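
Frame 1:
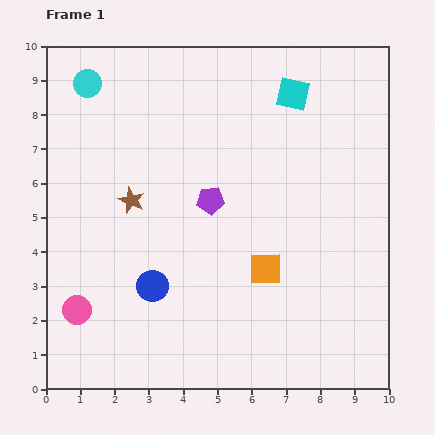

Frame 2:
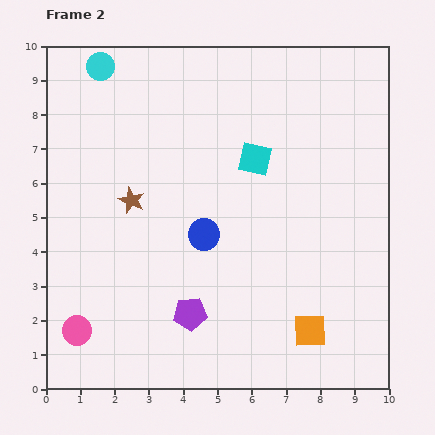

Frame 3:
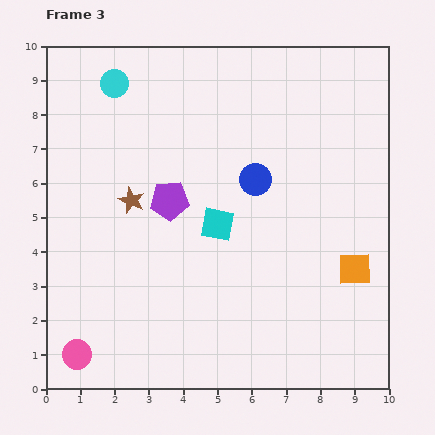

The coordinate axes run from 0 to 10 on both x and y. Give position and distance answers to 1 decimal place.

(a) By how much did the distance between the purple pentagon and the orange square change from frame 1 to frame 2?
+0.9

Distance in frame 1: 2.6. Distance in frame 2: 3.5.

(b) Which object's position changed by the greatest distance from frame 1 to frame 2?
the purple pentagon

(moved 3.4; next 2.2)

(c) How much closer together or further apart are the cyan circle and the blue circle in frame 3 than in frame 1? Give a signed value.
-1.2

Distance in frame 1: 6.2. Distance in frame 3: 5.0.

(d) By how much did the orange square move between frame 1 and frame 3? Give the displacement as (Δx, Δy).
(2.6, 0.0)

The orange square was at (6.4, 3.5) in frame 1 and (9.0, 3.5) in frame 3.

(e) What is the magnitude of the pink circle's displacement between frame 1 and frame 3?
1.3

The pink circle moved from (0.9, 2.3) to (0.9, 1.0), a distance of √(0.0² + 1.3²) ≈ 1.3.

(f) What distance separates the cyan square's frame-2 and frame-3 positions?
2.2

The cyan square moved from (6.1, 6.7) to (5.0, 4.8), a distance of √(1.1² + 1.9²) ≈ 2.2.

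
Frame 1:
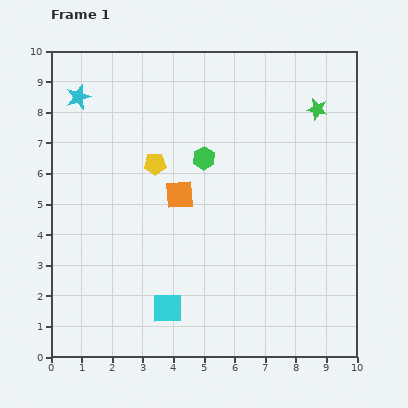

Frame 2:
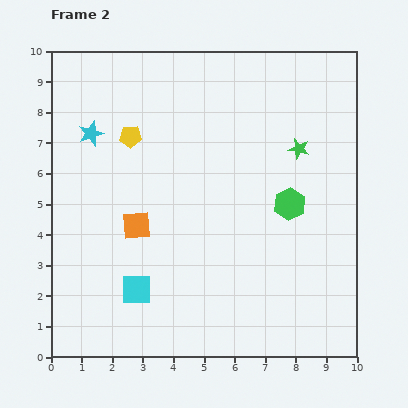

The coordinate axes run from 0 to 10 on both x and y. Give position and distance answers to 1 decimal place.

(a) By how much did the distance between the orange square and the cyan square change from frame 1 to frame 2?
-1.6

Distance in frame 1: 3.7. Distance in frame 2: 2.1.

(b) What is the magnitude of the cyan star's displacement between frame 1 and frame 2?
1.3

The cyan star moved from (0.9, 8.5) to (1.3, 7.3), a distance of √(0.4² + 1.2²) ≈ 1.3.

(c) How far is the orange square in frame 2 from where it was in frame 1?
1.7

The orange square moved from (4.2, 5.3) to (2.8, 4.3), a distance of √(1.4² + 1.0²) ≈ 1.7.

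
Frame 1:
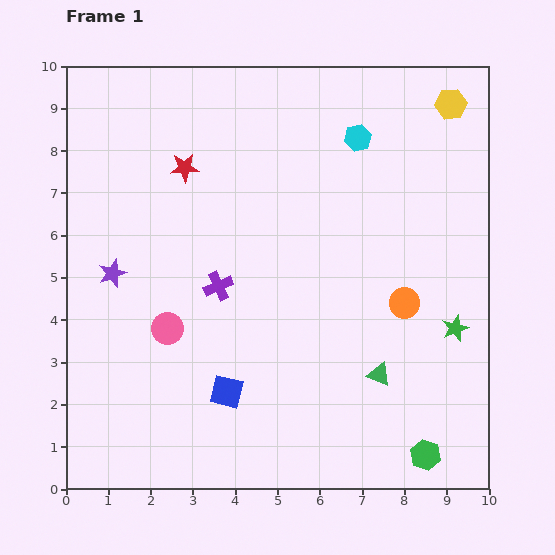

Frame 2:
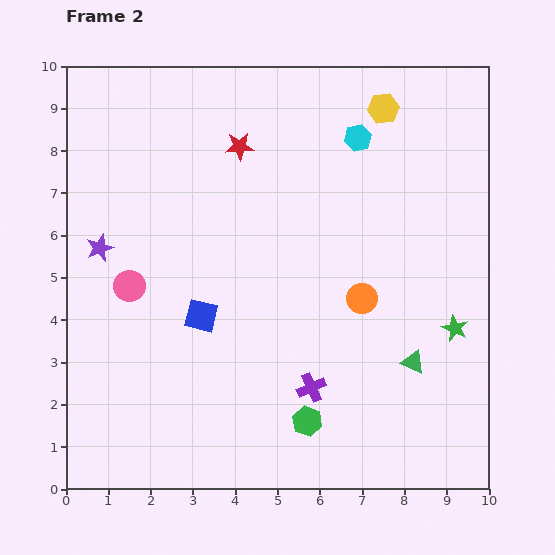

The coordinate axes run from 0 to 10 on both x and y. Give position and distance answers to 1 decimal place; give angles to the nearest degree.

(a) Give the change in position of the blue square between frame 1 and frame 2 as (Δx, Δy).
(-0.6, 1.8)

The blue square was at (3.8, 2.3) in frame 1 and (3.2, 4.1) in frame 2.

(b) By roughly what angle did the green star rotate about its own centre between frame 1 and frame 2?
25° counter-clockwise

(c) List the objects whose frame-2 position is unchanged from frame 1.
the cyan hexagon, the green star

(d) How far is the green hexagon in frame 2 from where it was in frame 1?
2.9

The green hexagon moved from (8.5, 0.8) to (5.7, 1.6), a distance of √(2.8² + 0.8²) ≈ 2.9.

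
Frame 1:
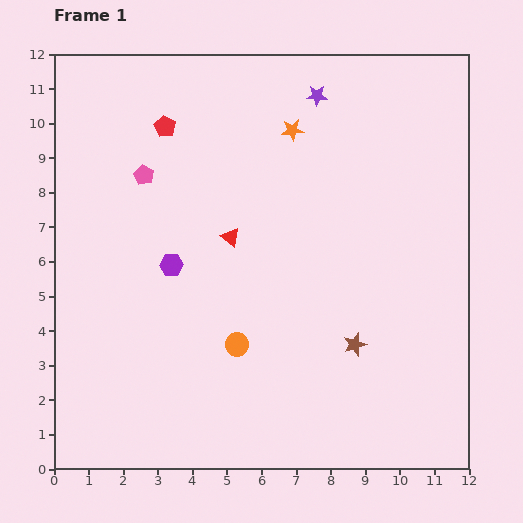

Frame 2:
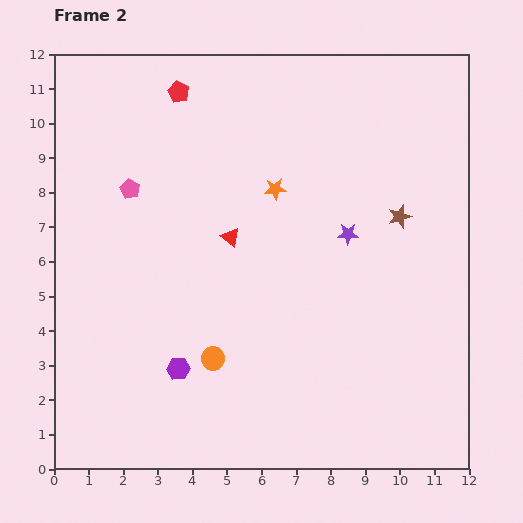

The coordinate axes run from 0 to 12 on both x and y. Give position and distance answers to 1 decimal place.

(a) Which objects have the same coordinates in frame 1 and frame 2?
the red triangle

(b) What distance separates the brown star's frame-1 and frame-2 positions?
3.9

The brown star moved from (8.7, 3.6) to (10.0, 7.3), a distance of √(1.3² + 3.7²) ≈ 3.9.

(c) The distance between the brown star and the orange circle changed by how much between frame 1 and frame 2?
+3.4

Distance in frame 1: 3.4. Distance in frame 2: 6.8.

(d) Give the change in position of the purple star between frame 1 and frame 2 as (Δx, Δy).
(0.9, -4.0)

The purple star was at (7.6, 10.8) in frame 1 and (8.5, 6.8) in frame 2.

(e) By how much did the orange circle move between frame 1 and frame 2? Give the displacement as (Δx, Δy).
(-0.7, -0.4)

The orange circle was at (5.3, 3.6) in frame 1 and (4.6, 3.2) in frame 2.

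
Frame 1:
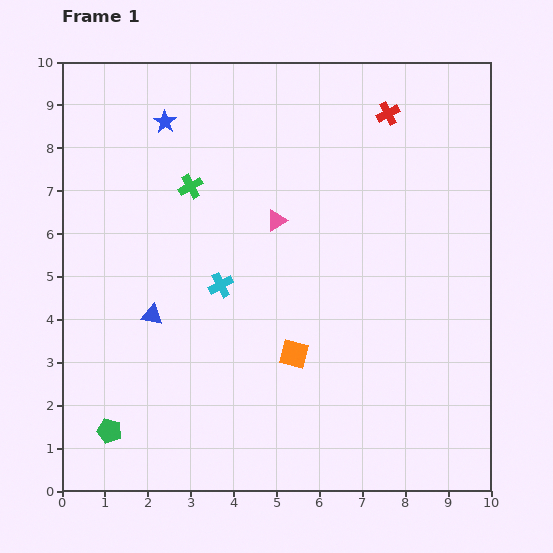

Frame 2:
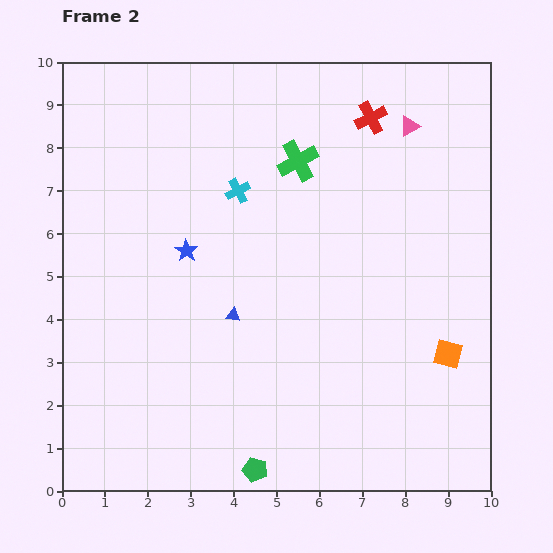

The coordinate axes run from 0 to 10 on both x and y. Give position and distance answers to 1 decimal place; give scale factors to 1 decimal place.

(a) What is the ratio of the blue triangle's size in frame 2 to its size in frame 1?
0.6×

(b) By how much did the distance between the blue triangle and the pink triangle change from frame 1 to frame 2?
+2.4

Distance in frame 1: 3.6. Distance in frame 2: 6.0.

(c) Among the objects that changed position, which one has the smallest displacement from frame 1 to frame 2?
the red cross

(moved 0.4)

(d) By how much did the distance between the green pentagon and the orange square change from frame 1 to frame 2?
+0.5

Distance in frame 1: 4.7. Distance in frame 2: 5.2.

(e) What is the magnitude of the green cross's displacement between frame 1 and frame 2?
2.6

The green cross moved from (3.0, 7.1) to (5.5, 7.7), a distance of √(2.5² + 0.6²) ≈ 2.6.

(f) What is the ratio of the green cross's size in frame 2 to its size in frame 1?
1.7×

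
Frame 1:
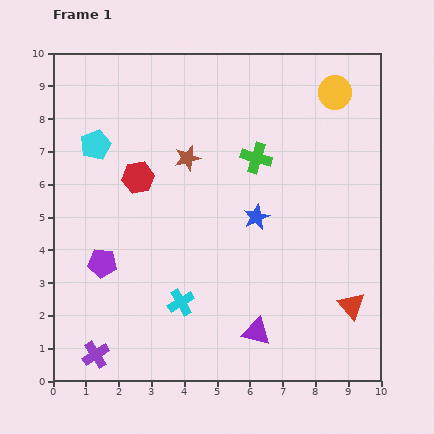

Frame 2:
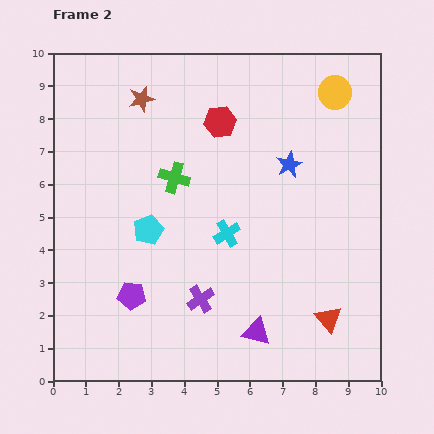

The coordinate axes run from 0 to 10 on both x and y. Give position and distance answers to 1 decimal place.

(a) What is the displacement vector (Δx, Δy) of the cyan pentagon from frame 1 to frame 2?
(1.6, -2.6)

The cyan pentagon was at (1.3, 7.2) in frame 1 and (2.9, 4.6) in frame 2.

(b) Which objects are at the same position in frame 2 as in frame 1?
the yellow circle, the purple triangle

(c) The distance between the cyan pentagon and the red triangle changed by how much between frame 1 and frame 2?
-3.1

Distance in frame 1: 9.2. Distance in frame 2: 6.1.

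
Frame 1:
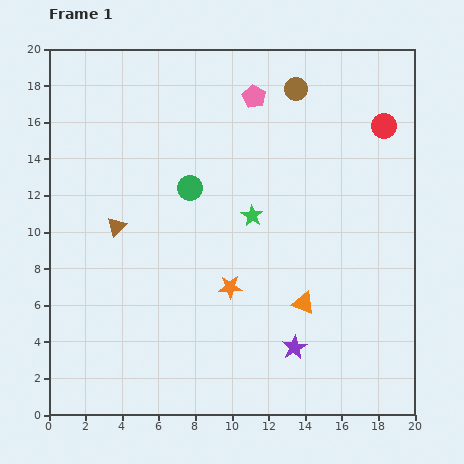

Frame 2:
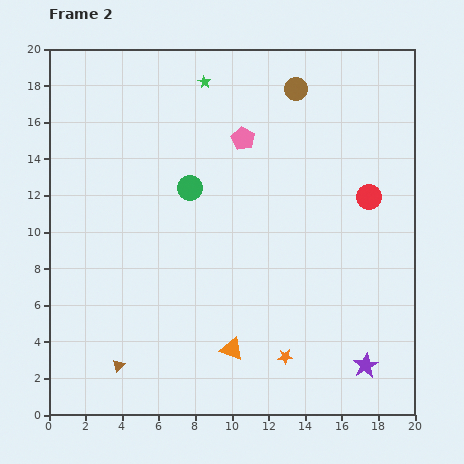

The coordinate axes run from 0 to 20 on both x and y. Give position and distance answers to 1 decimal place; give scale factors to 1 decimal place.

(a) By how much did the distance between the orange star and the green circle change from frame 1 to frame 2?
+4.8

Distance in frame 1: 5.8. Distance in frame 2: 10.6.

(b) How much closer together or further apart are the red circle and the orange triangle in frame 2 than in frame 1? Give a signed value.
+0.5

Distance in frame 1: 10.7. Distance in frame 2: 11.2.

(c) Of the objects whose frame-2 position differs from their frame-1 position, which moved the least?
the pink pentagon

(moved 2.4)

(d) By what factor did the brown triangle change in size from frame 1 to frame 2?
0.6×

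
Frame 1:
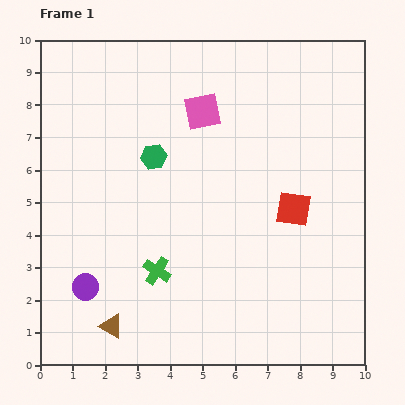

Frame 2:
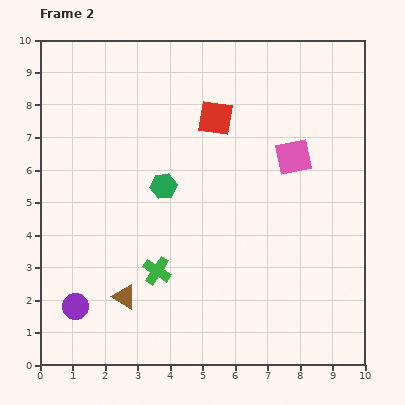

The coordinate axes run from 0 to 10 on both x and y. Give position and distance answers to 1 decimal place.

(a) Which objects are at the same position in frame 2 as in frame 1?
the green cross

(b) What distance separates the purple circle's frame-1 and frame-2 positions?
0.7

The purple circle moved from (1.4, 2.4) to (1.1, 1.8), a distance of √(0.3² + 0.6²) ≈ 0.7.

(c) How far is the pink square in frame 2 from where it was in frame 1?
3.1

The pink square moved from (5.0, 7.8) to (7.8, 6.4), a distance of √(2.8² + 1.4²) ≈ 3.1.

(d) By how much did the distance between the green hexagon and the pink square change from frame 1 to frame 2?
+2.0

Distance in frame 1: 2.1. Distance in frame 2: 4.1.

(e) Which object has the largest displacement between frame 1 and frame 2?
the red square

(moved 3.7; next 3.1)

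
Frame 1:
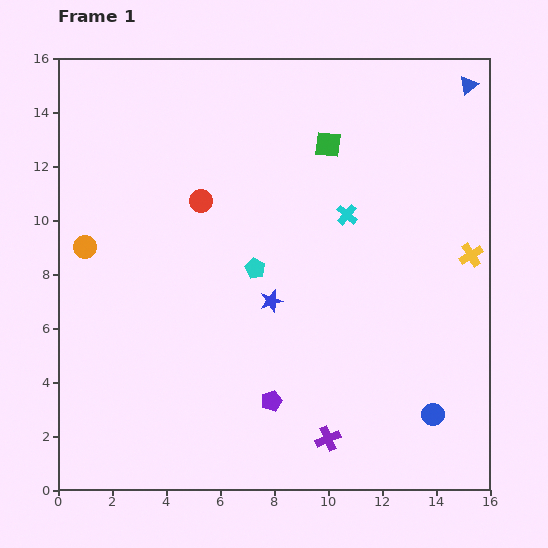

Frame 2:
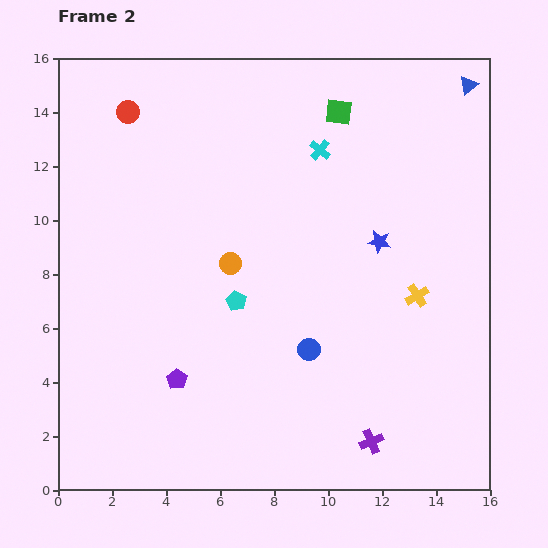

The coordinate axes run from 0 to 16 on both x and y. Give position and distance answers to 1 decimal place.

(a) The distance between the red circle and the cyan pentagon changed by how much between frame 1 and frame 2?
+4.9

Distance in frame 1: 3.2. Distance in frame 2: 8.1.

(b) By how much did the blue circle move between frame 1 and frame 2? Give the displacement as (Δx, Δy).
(-4.6, 2.4)

The blue circle was at (13.9, 2.8) in frame 1 and (9.3, 5.2) in frame 2.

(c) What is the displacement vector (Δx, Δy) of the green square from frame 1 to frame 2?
(0.4, 1.2)

The green square was at (10.0, 12.8) in frame 1 and (10.4, 14.0) in frame 2.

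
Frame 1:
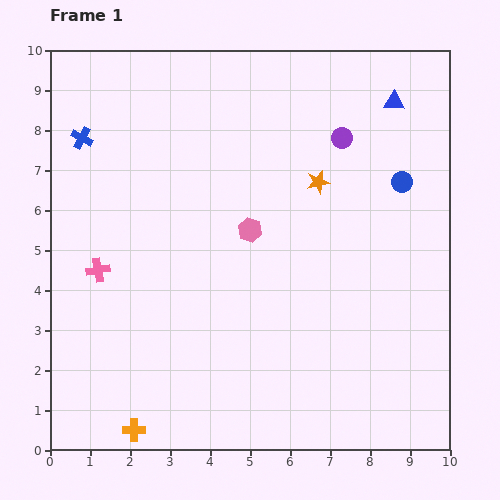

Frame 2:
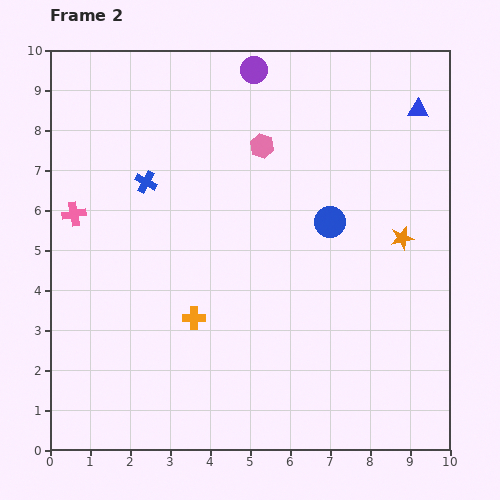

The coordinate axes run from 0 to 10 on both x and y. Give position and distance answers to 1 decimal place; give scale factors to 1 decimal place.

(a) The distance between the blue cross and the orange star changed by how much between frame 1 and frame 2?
+0.6

Distance in frame 1: 6.0. Distance in frame 2: 6.6.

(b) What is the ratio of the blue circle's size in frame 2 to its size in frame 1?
1.4×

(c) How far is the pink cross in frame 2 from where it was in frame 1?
1.5

The pink cross moved from (1.2, 4.5) to (0.6, 5.9), a distance of √(0.6² + 1.4²) ≈ 1.5.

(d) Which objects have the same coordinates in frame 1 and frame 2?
none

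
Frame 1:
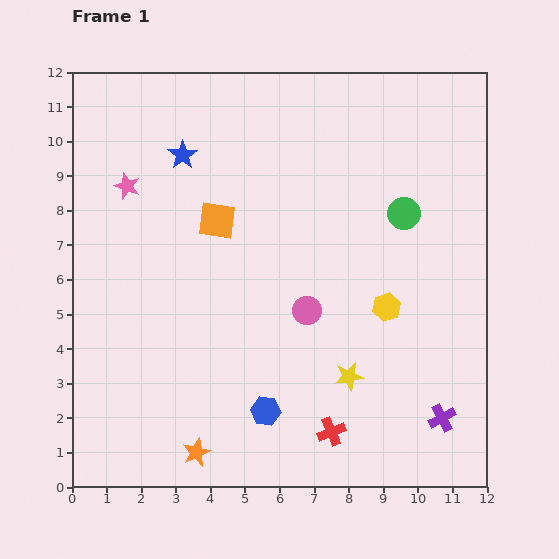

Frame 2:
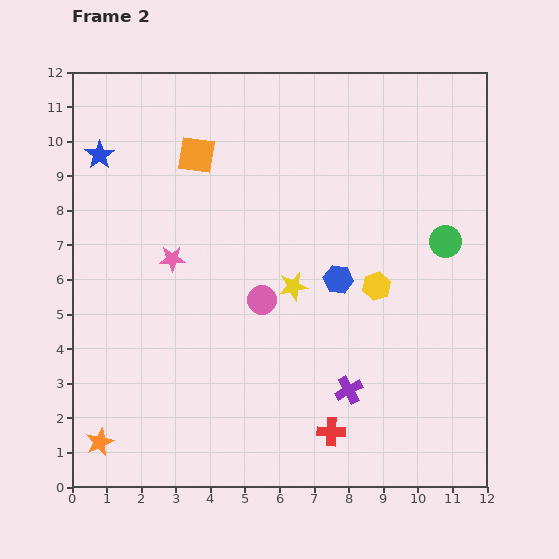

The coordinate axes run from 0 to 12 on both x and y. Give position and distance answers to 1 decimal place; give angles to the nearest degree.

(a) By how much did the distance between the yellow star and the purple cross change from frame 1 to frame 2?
+0.4

Distance in frame 1: 3.0. Distance in frame 2: 3.4.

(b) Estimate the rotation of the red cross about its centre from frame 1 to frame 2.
24° clockwise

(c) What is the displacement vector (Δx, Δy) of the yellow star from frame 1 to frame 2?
(-1.6, 2.6)

The yellow star was at (8.0, 3.2) in frame 1 and (6.4, 5.8) in frame 2.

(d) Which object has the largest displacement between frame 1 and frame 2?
the blue hexagon

(moved 4.3; next 3.1)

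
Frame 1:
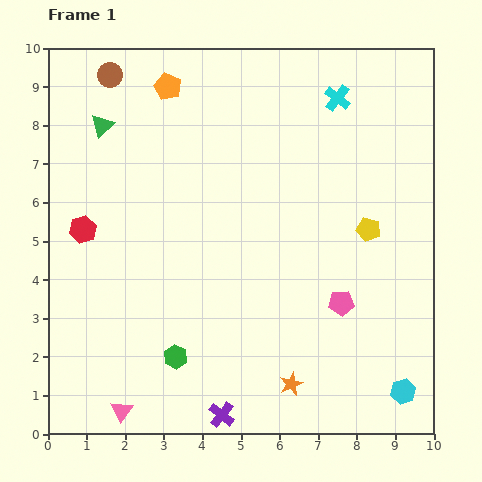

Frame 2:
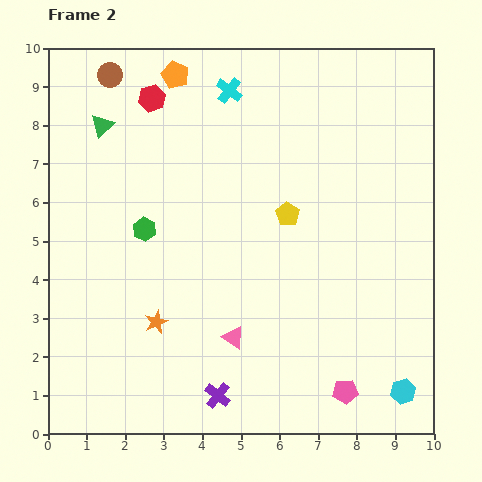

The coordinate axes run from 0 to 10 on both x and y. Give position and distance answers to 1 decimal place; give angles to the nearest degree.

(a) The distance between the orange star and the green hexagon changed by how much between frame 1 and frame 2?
-0.7

Distance in frame 1: 3.1. Distance in frame 2: 2.4.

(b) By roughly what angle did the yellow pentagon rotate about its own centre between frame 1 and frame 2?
20° clockwise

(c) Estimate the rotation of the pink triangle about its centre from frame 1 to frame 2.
33° counter-clockwise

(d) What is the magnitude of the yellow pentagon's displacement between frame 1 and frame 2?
2.1

The yellow pentagon moved from (8.3, 5.3) to (6.2, 5.7), a distance of √(2.1² + 0.4²) ≈ 2.1.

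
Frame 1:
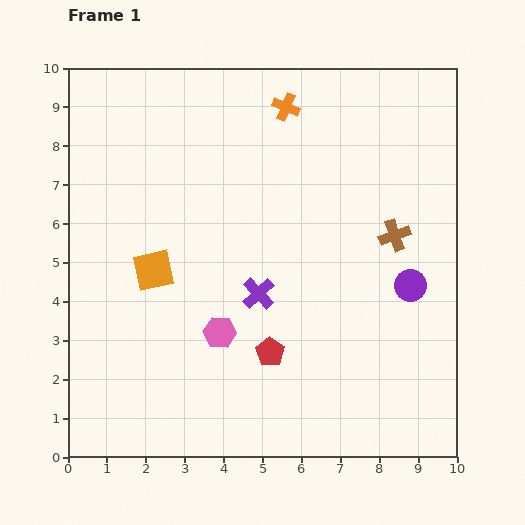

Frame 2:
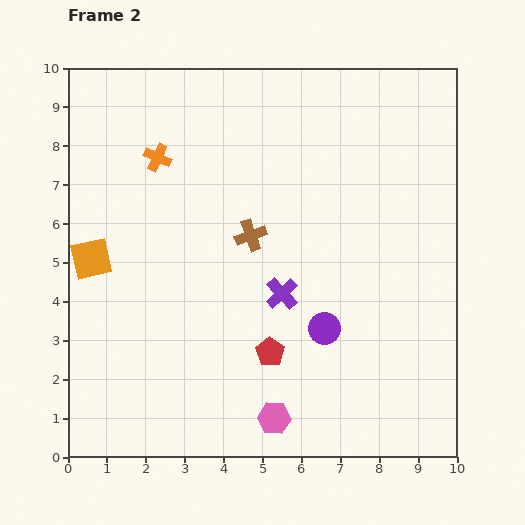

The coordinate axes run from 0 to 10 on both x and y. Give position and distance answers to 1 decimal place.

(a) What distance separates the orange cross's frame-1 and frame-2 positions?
3.5

The orange cross moved from (5.6, 9.0) to (2.3, 7.7), a distance of √(3.3² + 1.3²) ≈ 3.5.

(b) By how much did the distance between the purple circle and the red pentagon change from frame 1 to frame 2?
-2.5

Distance in frame 1: 4.0. Distance in frame 2: 1.5.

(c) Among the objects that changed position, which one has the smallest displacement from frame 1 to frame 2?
the purple cross

(moved 0.6)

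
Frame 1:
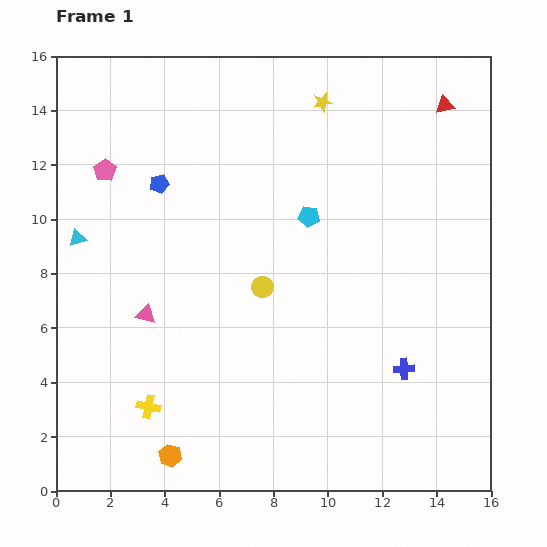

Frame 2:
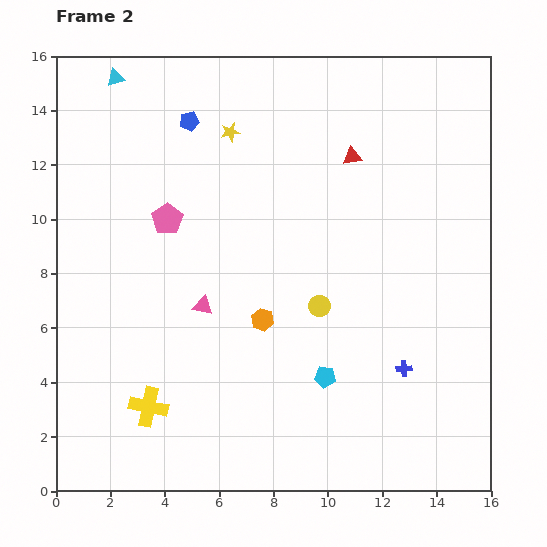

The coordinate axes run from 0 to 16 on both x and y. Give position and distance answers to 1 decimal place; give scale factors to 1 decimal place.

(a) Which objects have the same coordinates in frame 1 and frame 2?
the blue cross, the yellow cross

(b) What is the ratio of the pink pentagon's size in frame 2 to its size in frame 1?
1.4×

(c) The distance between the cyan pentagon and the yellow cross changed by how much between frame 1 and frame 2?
-2.6

Distance in frame 1: 9.2. Distance in frame 2: 6.6.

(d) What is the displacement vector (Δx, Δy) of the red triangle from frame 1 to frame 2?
(-3.4, -1.9)

The red triangle was at (14.3, 14.2) in frame 1 and (10.9, 12.3) in frame 2.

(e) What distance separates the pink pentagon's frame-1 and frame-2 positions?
2.9

The pink pentagon moved from (1.8, 11.8) to (4.1, 10.0), a distance of √(2.3² + 1.8²) ≈ 2.9.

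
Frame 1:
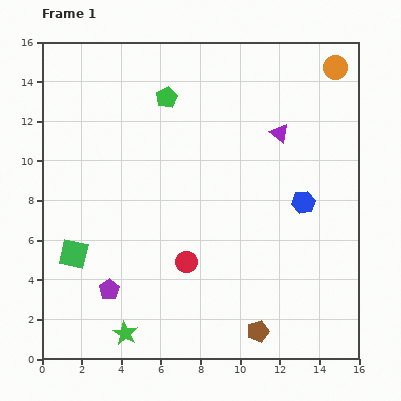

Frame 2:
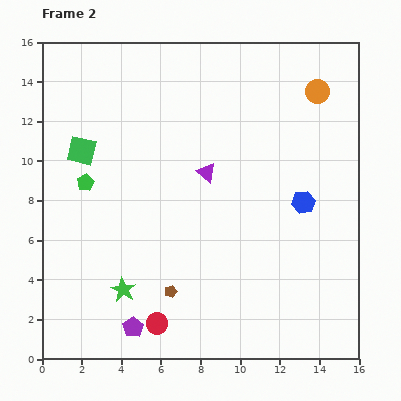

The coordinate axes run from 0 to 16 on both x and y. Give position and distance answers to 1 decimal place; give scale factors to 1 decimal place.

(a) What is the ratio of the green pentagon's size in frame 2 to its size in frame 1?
0.8×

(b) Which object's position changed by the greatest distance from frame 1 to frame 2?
the green pentagon

(moved 5.9; next 5.2)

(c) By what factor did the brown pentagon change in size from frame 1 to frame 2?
0.6×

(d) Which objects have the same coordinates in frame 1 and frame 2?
the blue hexagon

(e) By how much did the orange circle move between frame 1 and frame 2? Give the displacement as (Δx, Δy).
(-0.9, -1.2)

The orange circle was at (14.8, 14.7) in frame 1 and (13.9, 13.5) in frame 2.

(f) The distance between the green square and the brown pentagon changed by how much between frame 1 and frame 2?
-1.7

Distance in frame 1: 10.1. Distance in frame 2: 8.4.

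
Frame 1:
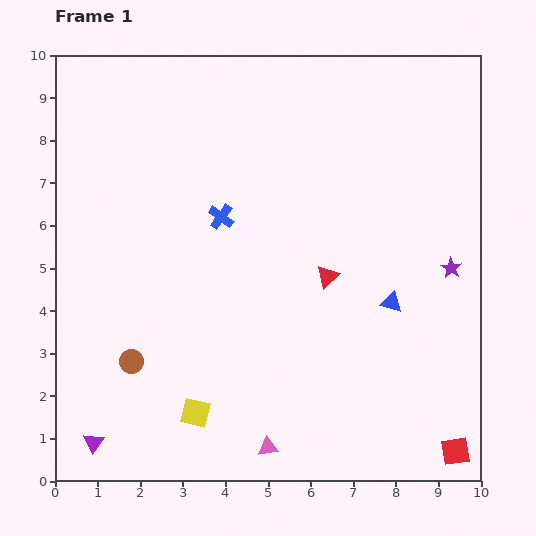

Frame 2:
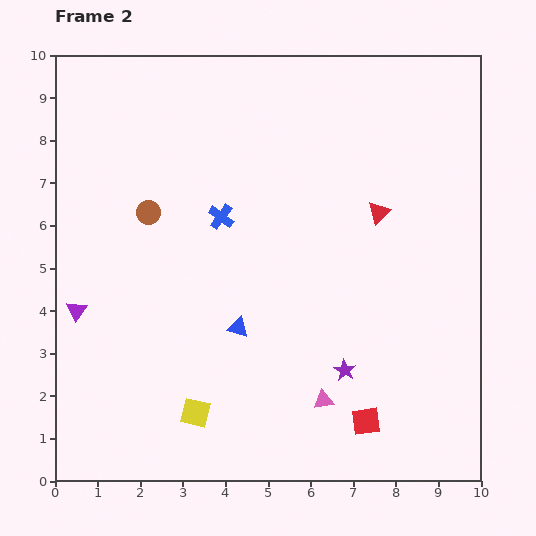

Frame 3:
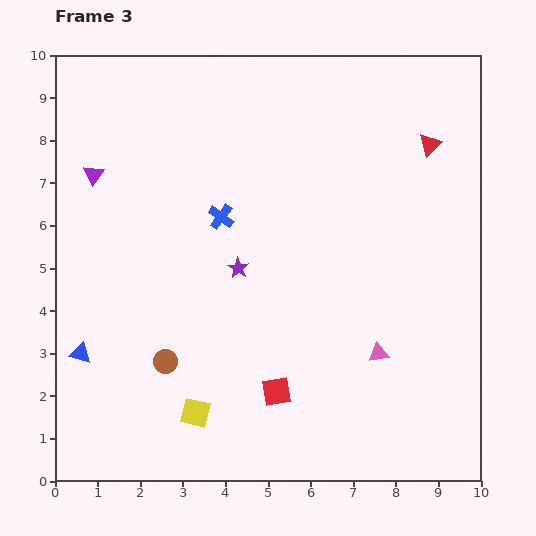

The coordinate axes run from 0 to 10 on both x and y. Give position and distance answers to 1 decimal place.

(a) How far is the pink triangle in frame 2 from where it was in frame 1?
1.7

The pink triangle moved from (5.0, 0.8) to (6.3, 1.9), a distance of √(1.3² + 1.1²) ≈ 1.7.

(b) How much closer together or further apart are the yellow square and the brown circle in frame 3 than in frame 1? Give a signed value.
-0.5

Distance in frame 1: 1.9. Distance in frame 3: 1.4.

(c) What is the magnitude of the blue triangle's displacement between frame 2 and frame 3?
3.7

The blue triangle moved from (4.3, 3.6) to (0.6, 3.0), a distance of √(3.7² + 0.6²) ≈ 3.7.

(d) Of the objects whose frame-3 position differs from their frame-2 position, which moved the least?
the pink triangle

(moved 1.7)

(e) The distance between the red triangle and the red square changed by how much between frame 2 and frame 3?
+1.9

Distance in frame 2: 4.9. Distance in frame 3: 6.8.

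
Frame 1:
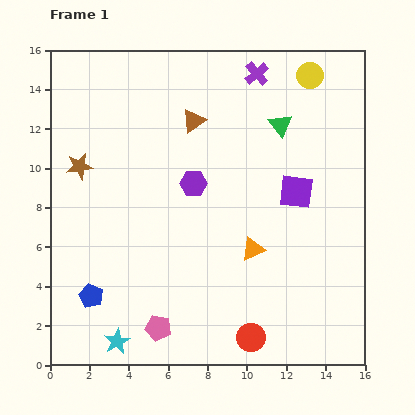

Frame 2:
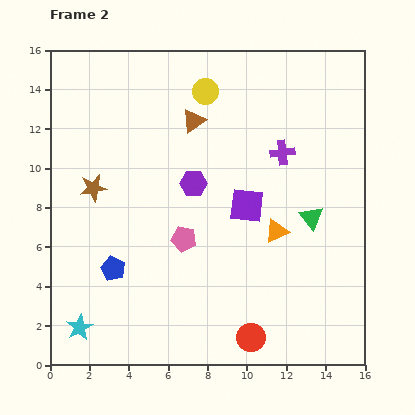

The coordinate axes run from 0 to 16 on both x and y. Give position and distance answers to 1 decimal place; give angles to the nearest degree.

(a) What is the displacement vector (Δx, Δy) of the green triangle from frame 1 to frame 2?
(1.6, -4.7)

The green triangle was at (11.7, 12.2) in frame 1 and (13.3, 7.5) in frame 2.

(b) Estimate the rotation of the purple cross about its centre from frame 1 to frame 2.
34° clockwise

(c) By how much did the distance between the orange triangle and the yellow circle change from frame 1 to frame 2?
-1.3

Distance in frame 1: 9.3. Distance in frame 2: 8.0.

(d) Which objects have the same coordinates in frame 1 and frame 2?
the red circle, the purple hexagon, the brown triangle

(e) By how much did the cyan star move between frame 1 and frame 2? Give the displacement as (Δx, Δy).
(-1.9, 0.7)

The cyan star was at (3.4, 1.2) in frame 1 and (1.5, 1.9) in frame 2.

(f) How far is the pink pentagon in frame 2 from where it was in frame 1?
4.7

The pink pentagon moved from (5.5, 1.9) to (6.8, 6.4), a distance of √(1.3² + 4.5²) ≈ 4.7.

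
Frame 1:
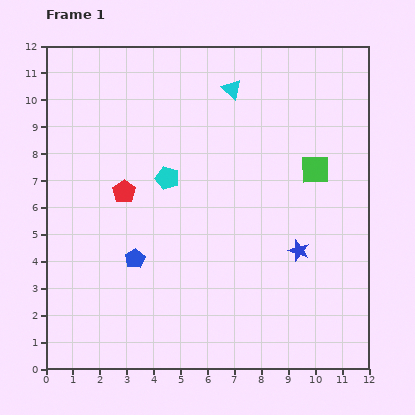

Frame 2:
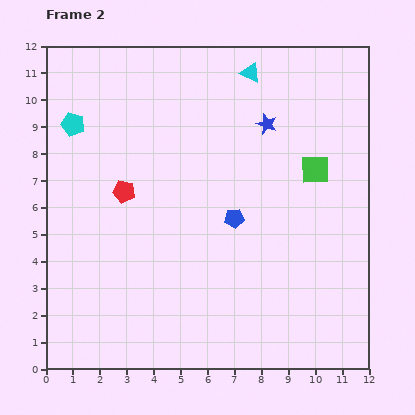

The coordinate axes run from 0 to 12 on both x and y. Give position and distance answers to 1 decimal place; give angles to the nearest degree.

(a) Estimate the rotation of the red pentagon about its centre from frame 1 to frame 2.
26° counter-clockwise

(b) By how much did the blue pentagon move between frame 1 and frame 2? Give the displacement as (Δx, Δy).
(3.7, 1.5)

The blue pentagon was at (3.3, 4.1) in frame 1 and (7.0, 5.6) in frame 2.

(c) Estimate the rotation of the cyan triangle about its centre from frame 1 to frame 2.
18° counter-clockwise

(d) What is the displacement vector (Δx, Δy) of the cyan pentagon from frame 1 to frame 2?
(-3.5, 2.0)

The cyan pentagon was at (4.5, 7.1) in frame 1 and (1.0, 9.1) in frame 2.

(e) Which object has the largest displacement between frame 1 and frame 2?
the blue star

(moved 4.9; next 4.0)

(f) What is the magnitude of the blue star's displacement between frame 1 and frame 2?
4.9

The blue star moved from (9.4, 4.4) to (8.2, 9.1), a distance of √(1.2² + 4.7²) ≈ 4.9.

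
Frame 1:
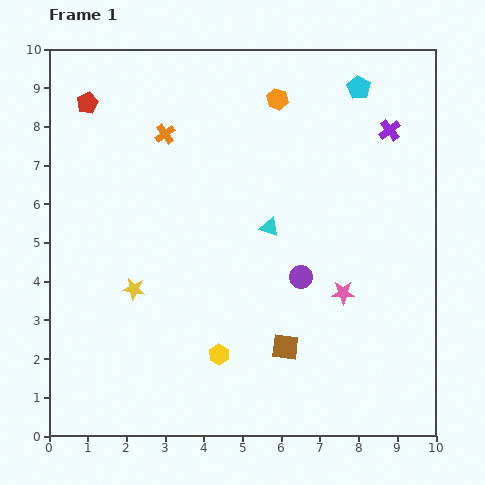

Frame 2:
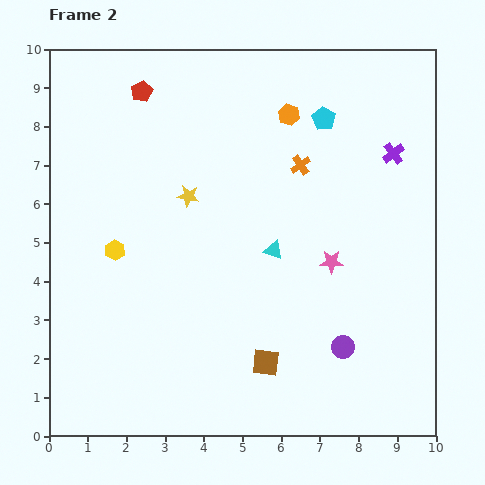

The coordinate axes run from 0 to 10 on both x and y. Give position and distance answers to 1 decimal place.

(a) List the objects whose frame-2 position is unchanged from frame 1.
none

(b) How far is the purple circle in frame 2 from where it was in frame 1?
2.1

The purple circle moved from (6.5, 4.1) to (7.6, 2.3), a distance of √(1.1² + 1.8²) ≈ 2.1.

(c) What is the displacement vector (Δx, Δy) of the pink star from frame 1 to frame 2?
(-0.3, 0.8)

The pink star was at (7.6, 3.7) in frame 1 and (7.3, 4.5) in frame 2.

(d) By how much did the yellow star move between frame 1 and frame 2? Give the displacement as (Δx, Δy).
(1.4, 2.4)

The yellow star was at (2.2, 3.8) in frame 1 and (3.6, 6.2) in frame 2.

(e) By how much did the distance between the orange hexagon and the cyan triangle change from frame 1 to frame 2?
+0.2

Distance in frame 1: 3.3. Distance in frame 2: 3.5.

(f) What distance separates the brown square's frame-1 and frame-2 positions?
0.6

The brown square moved from (6.1, 2.3) to (5.6, 1.9), a distance of √(0.5² + 0.4²) ≈ 0.6.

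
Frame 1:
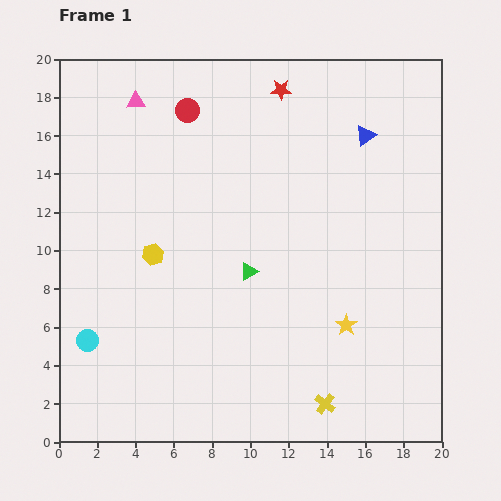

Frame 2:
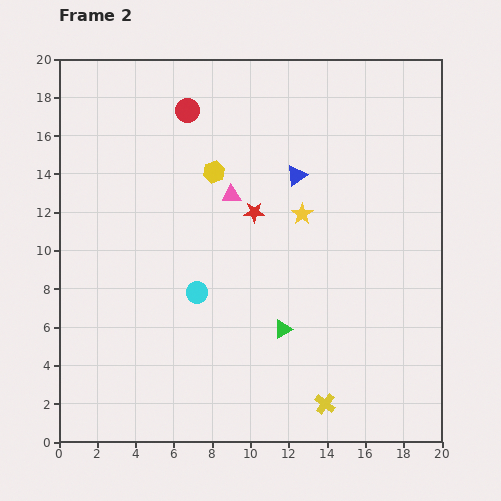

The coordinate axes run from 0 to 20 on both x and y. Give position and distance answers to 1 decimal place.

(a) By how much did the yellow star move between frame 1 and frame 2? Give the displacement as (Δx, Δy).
(-2.3, 5.8)

The yellow star was at (15.0, 6.1) in frame 1 and (12.7, 11.9) in frame 2.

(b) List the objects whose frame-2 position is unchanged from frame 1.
the red circle, the yellow cross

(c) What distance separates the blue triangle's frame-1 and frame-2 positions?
4.2

The blue triangle moved from (16.0, 16.0) to (12.4, 13.9), a distance of √(3.6² + 2.1²) ≈ 4.2.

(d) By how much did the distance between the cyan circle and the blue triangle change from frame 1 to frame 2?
-10.0

Distance in frame 1: 18.0. Distance in frame 2: 8.0.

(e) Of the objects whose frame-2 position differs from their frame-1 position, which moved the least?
the green triangle

(moved 3.5)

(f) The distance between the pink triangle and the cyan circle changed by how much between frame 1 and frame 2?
-7.3

Distance in frame 1: 12.7. Distance in frame 2: 5.4.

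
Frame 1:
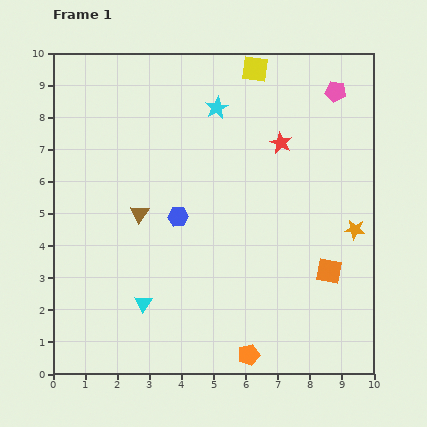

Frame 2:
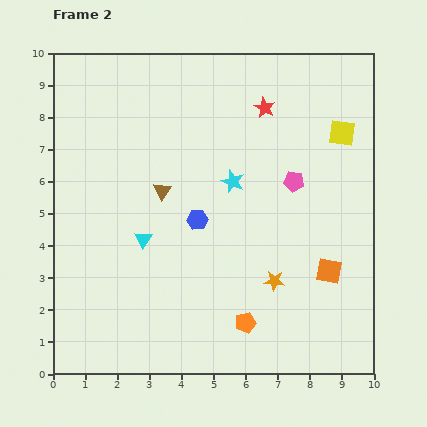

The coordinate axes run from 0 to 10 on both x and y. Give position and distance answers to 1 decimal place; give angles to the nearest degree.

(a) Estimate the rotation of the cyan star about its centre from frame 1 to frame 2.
21° counter-clockwise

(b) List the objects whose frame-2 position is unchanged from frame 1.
the orange square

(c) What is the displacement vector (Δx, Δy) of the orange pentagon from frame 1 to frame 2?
(-0.1, 1.0)

The orange pentagon was at (6.1, 0.6) in frame 1 and (6.0, 1.6) in frame 2.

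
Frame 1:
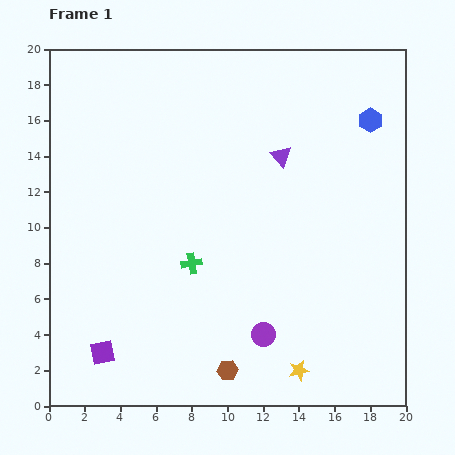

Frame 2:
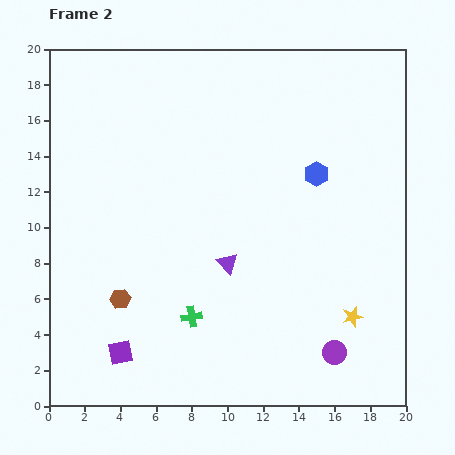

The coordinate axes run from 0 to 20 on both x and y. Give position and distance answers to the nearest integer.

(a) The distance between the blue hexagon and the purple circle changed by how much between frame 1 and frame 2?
-3

Distance in frame 1: 13. Distance in frame 2: 10.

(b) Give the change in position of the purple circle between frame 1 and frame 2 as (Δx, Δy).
(4, -1)

The purple circle was at (12, 4) in frame 1 and (16, 3) in frame 2.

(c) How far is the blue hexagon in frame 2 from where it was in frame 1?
4

The blue hexagon moved from (18, 16) to (15, 13), a distance of √(3² + 3²) ≈ 4.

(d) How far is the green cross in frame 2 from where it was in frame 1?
3

The green cross moved from (8, 8) to (8, 5), a distance of √(0² + 3²) ≈ 3.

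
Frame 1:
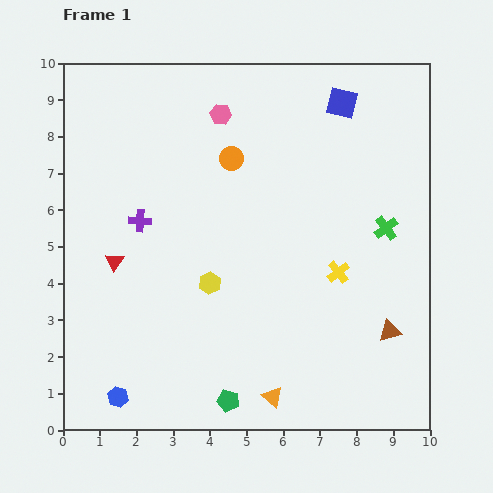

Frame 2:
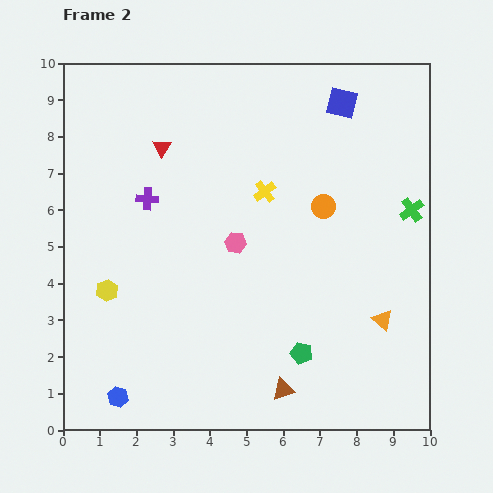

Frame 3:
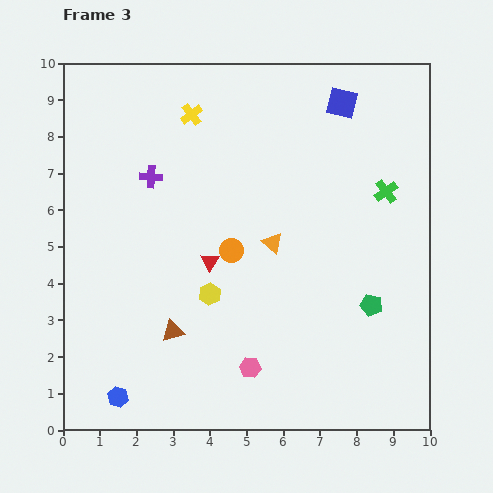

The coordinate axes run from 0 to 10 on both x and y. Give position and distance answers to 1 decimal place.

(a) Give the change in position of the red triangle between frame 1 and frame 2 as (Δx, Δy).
(1.3, 3.1)

The red triangle was at (1.4, 4.6) in frame 1 and (2.7, 7.7) in frame 2.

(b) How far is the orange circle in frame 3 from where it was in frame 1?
2.5

The orange circle moved from (4.6, 7.4) to (4.6, 4.9), a distance of √(0.0² + 2.5²) ≈ 2.5.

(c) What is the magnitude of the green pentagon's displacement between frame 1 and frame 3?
4.7

The green pentagon moved from (4.5, 0.8) to (8.4, 3.4), a distance of √(3.9² + 2.6²) ≈ 4.7.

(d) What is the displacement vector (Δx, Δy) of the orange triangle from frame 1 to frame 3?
(0.0, 4.2)

The orange triangle was at (5.7, 0.9) in frame 1 and (5.7, 5.1) in frame 3.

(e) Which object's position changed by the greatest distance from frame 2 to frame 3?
the orange triangle

(moved 3.7; next 3.4)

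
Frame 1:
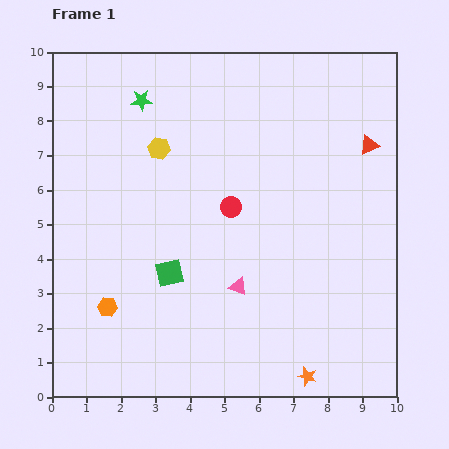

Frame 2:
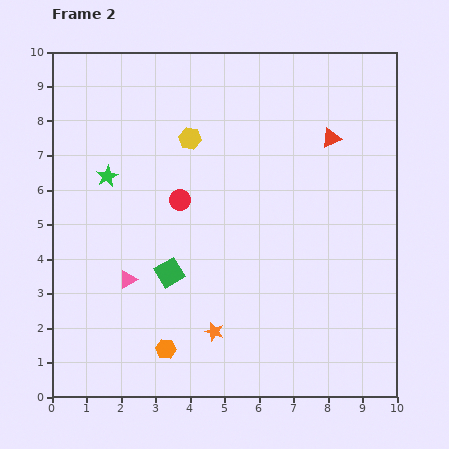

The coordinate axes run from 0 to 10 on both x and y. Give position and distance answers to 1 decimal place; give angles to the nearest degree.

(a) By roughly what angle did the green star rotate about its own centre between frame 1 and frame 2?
25° counter-clockwise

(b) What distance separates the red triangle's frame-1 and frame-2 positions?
1.1

The red triangle moved from (9.2, 7.3) to (8.1, 7.5), a distance of √(1.1² + 0.2²) ≈ 1.1.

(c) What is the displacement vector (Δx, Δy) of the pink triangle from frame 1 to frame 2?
(-3.2, 0.2)

The pink triangle was at (5.4, 3.2) in frame 1 and (2.2, 3.4) in frame 2.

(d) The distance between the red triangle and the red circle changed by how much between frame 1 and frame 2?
+0.4

Distance in frame 1: 4.4. Distance in frame 2: 4.8.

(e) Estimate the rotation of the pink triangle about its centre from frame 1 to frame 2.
52° counter-clockwise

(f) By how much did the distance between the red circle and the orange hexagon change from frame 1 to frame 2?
-0.3

Distance in frame 1: 4.6. Distance in frame 2: 4.3.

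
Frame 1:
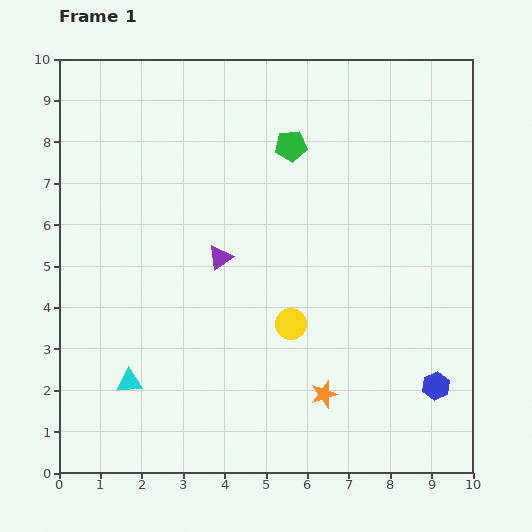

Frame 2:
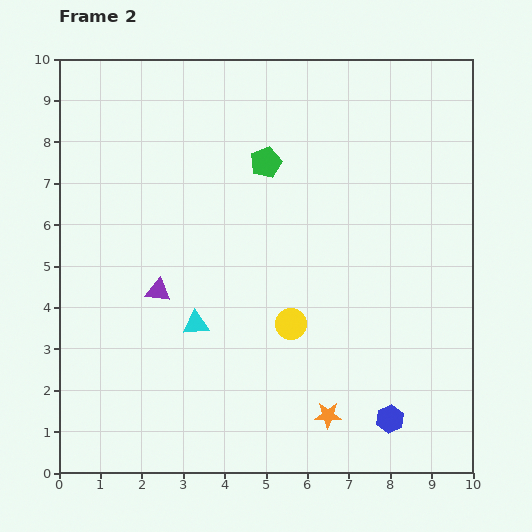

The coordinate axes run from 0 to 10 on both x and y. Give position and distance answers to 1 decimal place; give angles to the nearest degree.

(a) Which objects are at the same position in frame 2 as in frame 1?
the yellow circle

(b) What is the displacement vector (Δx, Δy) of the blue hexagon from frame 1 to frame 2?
(-1.1, -0.8)

The blue hexagon was at (9.1, 2.1) in frame 1 and (8.0, 1.3) in frame 2.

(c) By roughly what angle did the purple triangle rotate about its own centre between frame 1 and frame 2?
43° clockwise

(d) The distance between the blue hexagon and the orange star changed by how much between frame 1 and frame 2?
-1.2

Distance in frame 1: 2.7. Distance in frame 2: 1.5.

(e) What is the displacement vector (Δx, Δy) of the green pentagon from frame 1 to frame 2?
(-0.6, -0.4)

The green pentagon was at (5.6, 7.9) in frame 1 and (5.0, 7.5) in frame 2.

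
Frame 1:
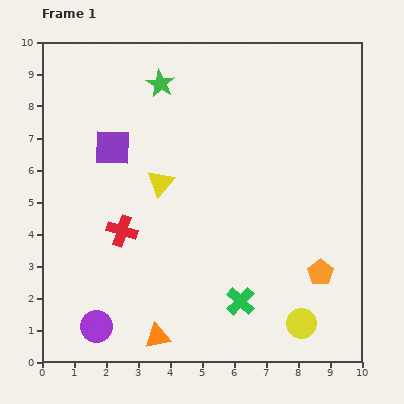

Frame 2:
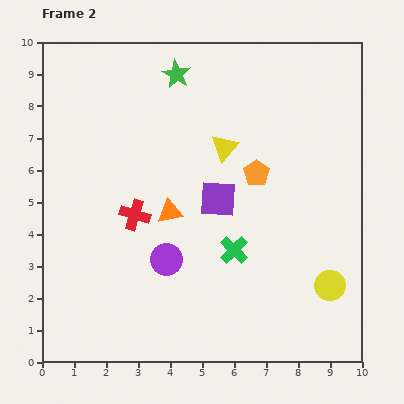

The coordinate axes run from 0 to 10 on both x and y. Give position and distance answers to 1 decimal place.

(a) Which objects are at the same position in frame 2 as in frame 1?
none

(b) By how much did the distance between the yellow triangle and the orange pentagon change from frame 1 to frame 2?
-4.4

Distance in frame 1: 5.7. Distance in frame 2: 1.3.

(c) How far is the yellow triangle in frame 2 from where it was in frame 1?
2.3

The yellow triangle moved from (3.7, 5.6) to (5.7, 6.7), a distance of √(2.0² + 1.1²) ≈ 2.3.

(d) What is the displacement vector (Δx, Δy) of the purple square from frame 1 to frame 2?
(3.3, -1.6)

The purple square was at (2.2, 6.7) in frame 1 and (5.5, 5.1) in frame 2.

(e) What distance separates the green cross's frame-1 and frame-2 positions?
1.6

The green cross moved from (6.2, 1.9) to (6.0, 3.5), a distance of √(0.2² + 1.6²) ≈ 1.6.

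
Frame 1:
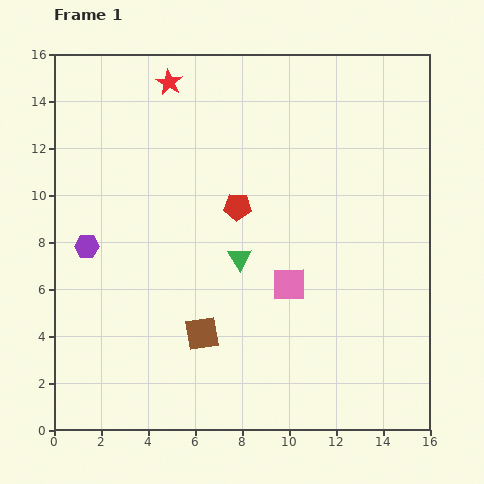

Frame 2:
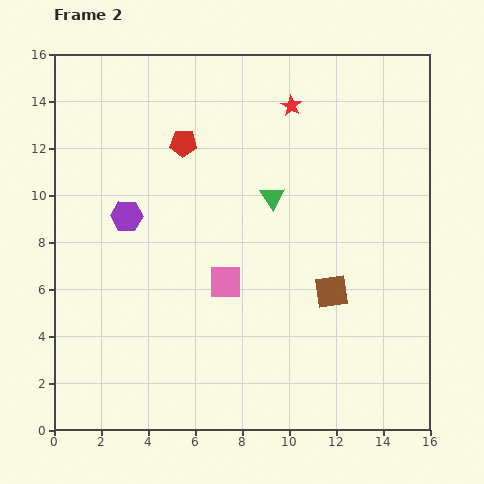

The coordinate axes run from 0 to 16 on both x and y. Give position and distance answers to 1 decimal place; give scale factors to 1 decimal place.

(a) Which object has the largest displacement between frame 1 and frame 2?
the brown square

(moved 5.8; next 5.3)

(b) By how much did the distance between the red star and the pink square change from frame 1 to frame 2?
-2.0

Distance in frame 1: 10.0. Distance in frame 2: 8.0.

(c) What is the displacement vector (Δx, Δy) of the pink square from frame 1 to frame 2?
(-2.7, 0.1)

The pink square was at (10.0, 6.2) in frame 1 and (7.3, 6.3) in frame 2.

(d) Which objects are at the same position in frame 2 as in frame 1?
none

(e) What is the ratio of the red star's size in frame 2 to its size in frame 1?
0.8×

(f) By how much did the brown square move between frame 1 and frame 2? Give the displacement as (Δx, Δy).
(5.5, 1.8)

The brown square was at (6.3, 4.1) in frame 1 and (11.8, 5.9) in frame 2.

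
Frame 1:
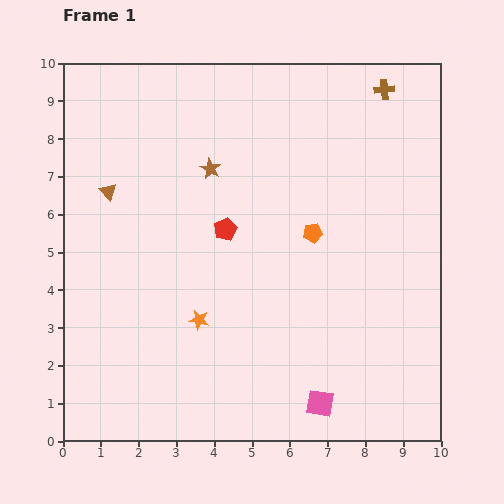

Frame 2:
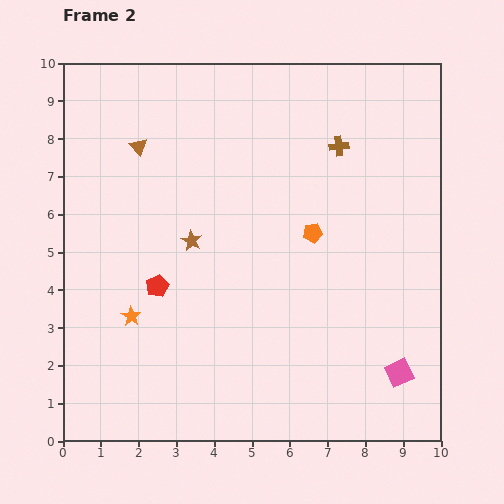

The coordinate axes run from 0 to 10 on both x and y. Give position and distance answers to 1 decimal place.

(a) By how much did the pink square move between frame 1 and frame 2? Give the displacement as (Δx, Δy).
(2.1, 0.8)

The pink square was at (6.8, 1.0) in frame 1 and (8.9, 1.8) in frame 2.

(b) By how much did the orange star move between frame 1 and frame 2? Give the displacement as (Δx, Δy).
(-1.8, 0.1)

The orange star was at (3.6, 3.2) in frame 1 and (1.8, 3.3) in frame 2.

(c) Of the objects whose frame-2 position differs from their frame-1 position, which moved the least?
the brown triangle

(moved 1.4)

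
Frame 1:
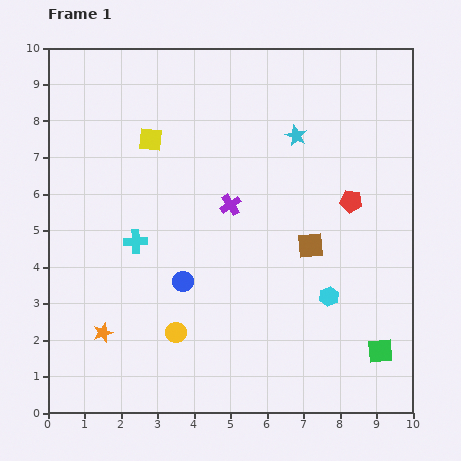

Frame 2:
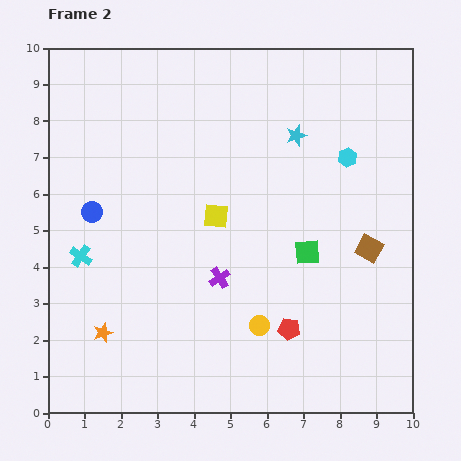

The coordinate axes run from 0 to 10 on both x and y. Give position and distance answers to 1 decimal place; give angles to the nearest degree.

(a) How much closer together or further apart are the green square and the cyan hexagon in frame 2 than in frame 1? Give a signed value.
+0.7

Distance in frame 1: 2.1. Distance in frame 2: 2.8.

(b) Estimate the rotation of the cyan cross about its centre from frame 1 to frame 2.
34° clockwise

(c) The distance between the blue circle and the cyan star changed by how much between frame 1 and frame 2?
+0.9

Distance in frame 1: 5.1. Distance in frame 2: 6.0.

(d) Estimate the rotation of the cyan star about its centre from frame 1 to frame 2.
29° clockwise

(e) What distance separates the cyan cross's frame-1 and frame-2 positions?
1.6

The cyan cross moved from (2.4, 4.7) to (0.9, 4.3), a distance of √(1.5² + 0.4²) ≈ 1.6.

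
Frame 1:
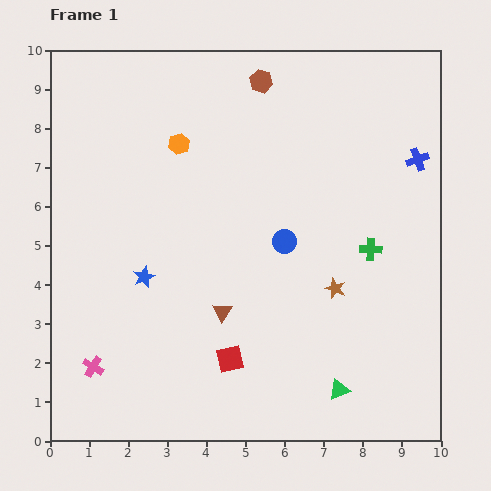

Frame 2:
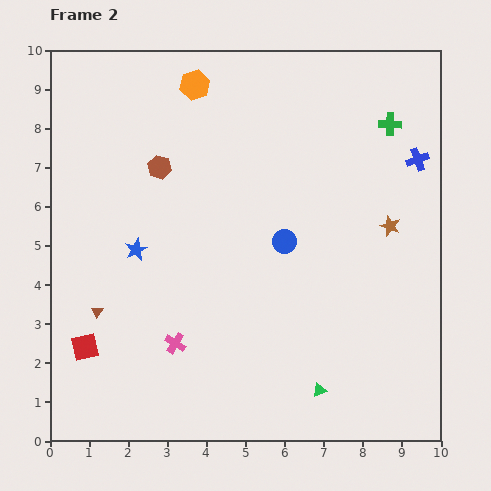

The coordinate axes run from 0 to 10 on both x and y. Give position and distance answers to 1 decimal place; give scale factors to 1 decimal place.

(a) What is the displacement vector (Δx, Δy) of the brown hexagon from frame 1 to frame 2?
(-2.6, -2.2)

The brown hexagon was at (5.4, 9.2) in frame 1 and (2.8, 7.0) in frame 2.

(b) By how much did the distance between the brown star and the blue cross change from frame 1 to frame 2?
-2.1

Distance in frame 1: 3.9. Distance in frame 2: 1.8.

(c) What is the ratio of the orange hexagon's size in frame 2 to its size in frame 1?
1.4×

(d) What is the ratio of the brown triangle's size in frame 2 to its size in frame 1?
0.6×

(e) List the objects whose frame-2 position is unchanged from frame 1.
the blue circle, the blue cross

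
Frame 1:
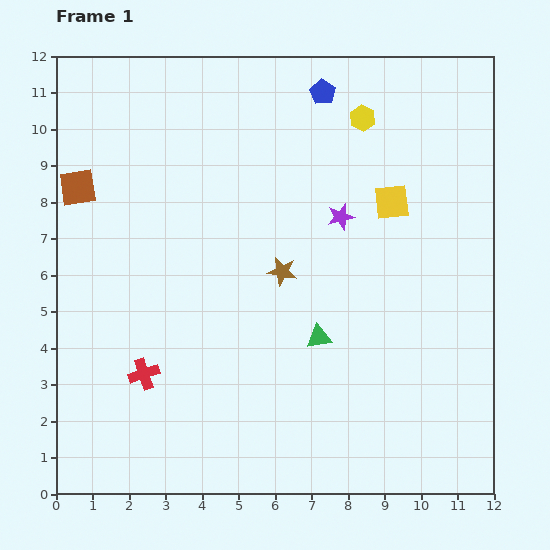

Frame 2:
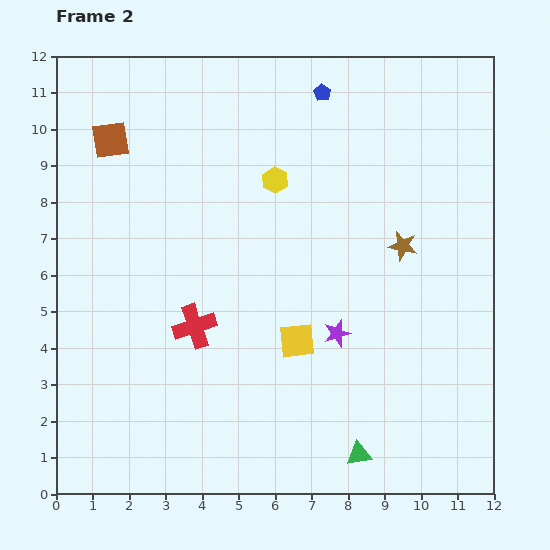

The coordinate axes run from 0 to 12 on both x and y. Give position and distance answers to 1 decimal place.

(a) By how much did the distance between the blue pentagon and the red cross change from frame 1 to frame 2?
-1.8

Distance in frame 1: 9.1. Distance in frame 2: 7.3.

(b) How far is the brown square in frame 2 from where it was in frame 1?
1.6

The brown square moved from (0.6, 8.4) to (1.5, 9.7), a distance of √(0.9² + 1.3²) ≈ 1.6.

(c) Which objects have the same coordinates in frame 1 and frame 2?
the blue pentagon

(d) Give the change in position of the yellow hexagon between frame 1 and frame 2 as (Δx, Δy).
(-2.4, -1.7)

The yellow hexagon was at (8.4, 10.3) in frame 1 and (6.0, 8.6) in frame 2.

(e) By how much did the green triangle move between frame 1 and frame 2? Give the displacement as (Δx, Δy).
(1.1, -3.2)

The green triangle was at (7.2, 4.3) in frame 1 and (8.3, 1.1) in frame 2.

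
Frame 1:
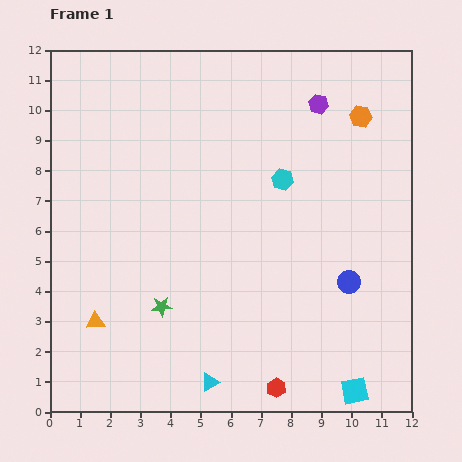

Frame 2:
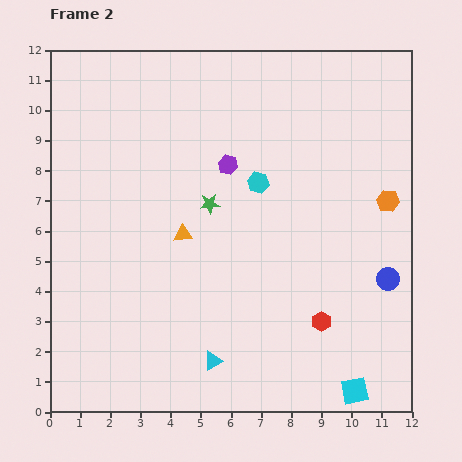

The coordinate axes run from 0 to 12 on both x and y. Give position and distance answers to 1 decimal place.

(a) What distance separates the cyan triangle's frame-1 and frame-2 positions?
0.7

The cyan triangle moved from (5.3, 1.0) to (5.4, 1.7), a distance of √(0.1² + 0.7²) ≈ 0.7.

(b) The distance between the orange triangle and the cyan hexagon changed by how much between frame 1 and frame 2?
-4.8

Distance in frame 1: 7.8. Distance in frame 2: 3.0.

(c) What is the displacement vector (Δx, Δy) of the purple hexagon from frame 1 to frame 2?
(-3.0, -2.0)

The purple hexagon was at (8.9, 10.2) in frame 1 and (5.9, 8.2) in frame 2.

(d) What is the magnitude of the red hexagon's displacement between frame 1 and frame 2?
2.7

The red hexagon moved from (7.5, 0.8) to (9.0, 3.0), a distance of √(1.5² + 2.2²) ≈ 2.7.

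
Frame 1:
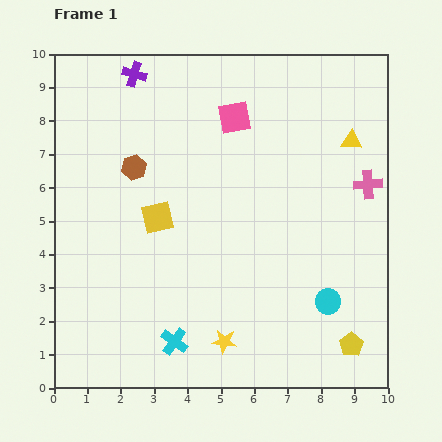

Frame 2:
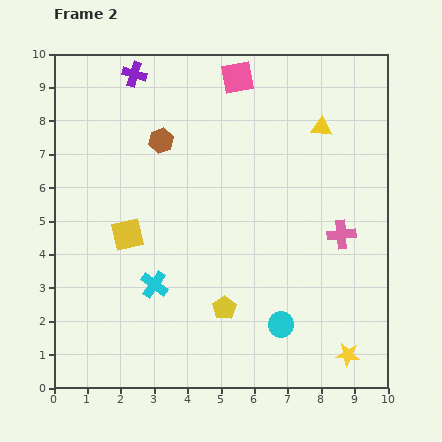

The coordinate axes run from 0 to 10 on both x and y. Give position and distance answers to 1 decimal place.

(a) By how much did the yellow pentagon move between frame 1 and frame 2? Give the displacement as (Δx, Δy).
(-3.8, 1.1)

The yellow pentagon was at (8.9, 1.3) in frame 1 and (5.1, 2.4) in frame 2.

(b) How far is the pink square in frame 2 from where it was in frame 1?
1.2

The pink square moved from (5.4, 8.1) to (5.5, 9.3), a distance of √(0.1² + 1.2²) ≈ 1.2.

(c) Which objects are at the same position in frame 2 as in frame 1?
the purple cross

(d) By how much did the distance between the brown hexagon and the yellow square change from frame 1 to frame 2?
+1.3

Distance in frame 1: 1.7. Distance in frame 2: 3.0.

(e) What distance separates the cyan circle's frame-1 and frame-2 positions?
1.6

The cyan circle moved from (8.2, 2.6) to (6.8, 1.9), a distance of √(1.4² + 0.7²) ≈ 1.6.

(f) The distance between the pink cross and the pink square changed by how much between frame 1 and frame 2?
+1.1

Distance in frame 1: 4.5. Distance in frame 2: 5.6.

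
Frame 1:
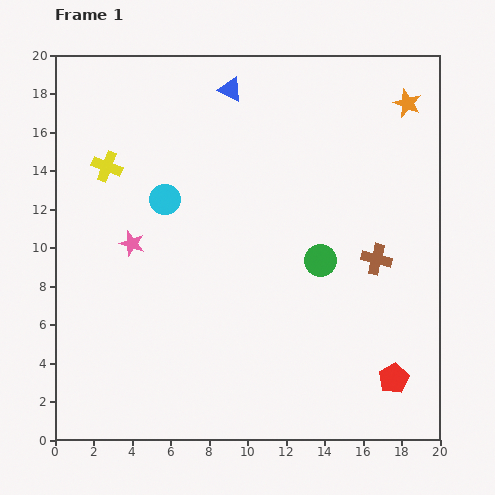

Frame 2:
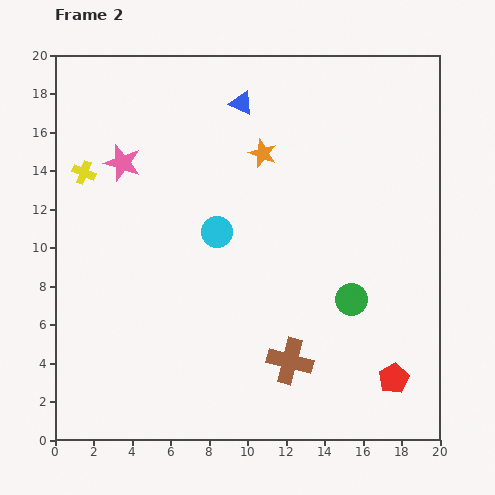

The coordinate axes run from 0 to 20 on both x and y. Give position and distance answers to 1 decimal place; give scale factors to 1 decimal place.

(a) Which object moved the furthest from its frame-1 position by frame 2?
the orange star

(moved 7.9; next 7.0)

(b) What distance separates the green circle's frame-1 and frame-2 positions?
2.6

The green circle moved from (13.8, 9.3) to (15.4, 7.3), a distance of √(1.6² + 2.0²) ≈ 2.6.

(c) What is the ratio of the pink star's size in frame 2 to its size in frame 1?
1.5×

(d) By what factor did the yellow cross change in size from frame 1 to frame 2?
0.8×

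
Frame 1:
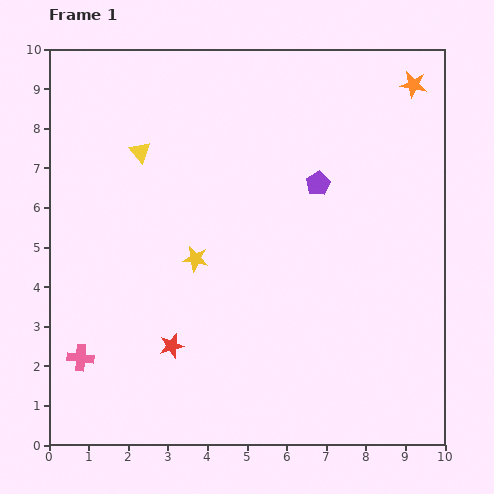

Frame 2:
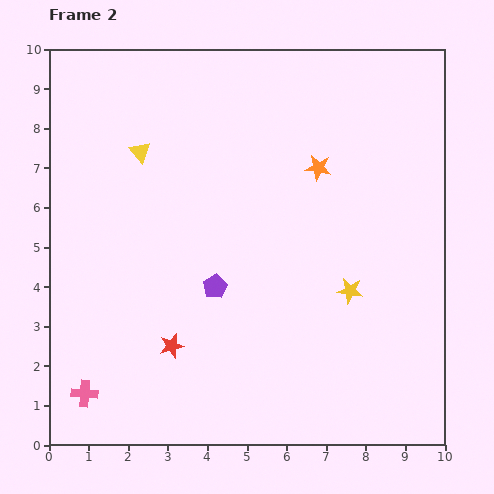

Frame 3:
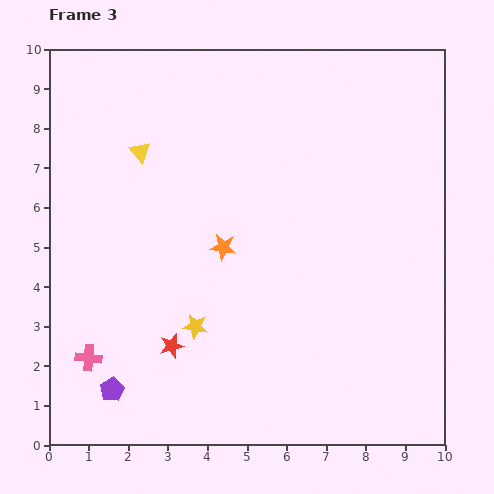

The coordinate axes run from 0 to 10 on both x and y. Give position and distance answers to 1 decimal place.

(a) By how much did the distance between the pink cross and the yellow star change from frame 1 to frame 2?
+3.4

Distance in frame 1: 3.8. Distance in frame 2: 7.2.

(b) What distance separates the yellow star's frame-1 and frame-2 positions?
4.0

The yellow star moved from (3.7, 4.7) to (7.6, 3.9), a distance of √(3.9² + 0.8²) ≈ 4.0.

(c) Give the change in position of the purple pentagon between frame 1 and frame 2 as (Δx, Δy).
(-2.6, -2.6)

The purple pentagon was at (6.8, 6.6) in frame 1 and (4.2, 4.0) in frame 2.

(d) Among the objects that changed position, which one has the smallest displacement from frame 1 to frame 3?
the pink cross

(moved 0.2)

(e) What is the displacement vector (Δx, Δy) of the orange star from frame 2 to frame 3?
(-2.4, -2.0)

The orange star was at (6.8, 7.0) in frame 2 and (4.4, 5.0) in frame 3.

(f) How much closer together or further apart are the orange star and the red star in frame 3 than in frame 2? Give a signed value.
-3.0

Distance in frame 2: 5.8. Distance in frame 3: 2.8.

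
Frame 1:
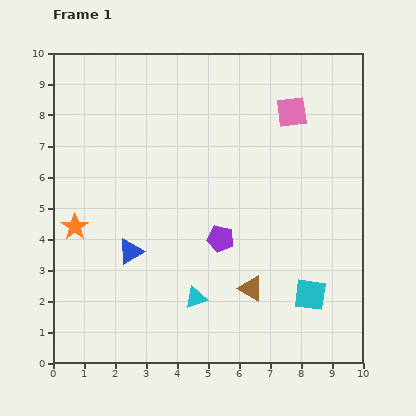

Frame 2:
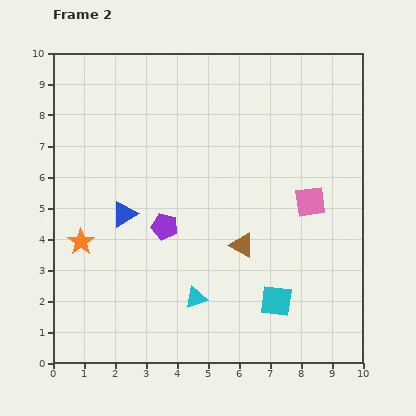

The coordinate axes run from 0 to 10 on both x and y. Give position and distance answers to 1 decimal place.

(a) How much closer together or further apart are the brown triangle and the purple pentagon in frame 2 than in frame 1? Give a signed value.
+0.7

Distance in frame 1: 1.9. Distance in frame 2: 2.6.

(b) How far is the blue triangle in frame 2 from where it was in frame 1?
1.2

The blue triangle moved from (2.5, 3.6) to (2.3, 4.8), a distance of √(0.2² + 1.2²) ≈ 1.2.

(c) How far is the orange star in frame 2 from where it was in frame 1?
0.5

The orange star moved from (0.7, 4.4) to (0.9, 3.9), a distance of √(0.2² + 0.5²) ≈ 0.5.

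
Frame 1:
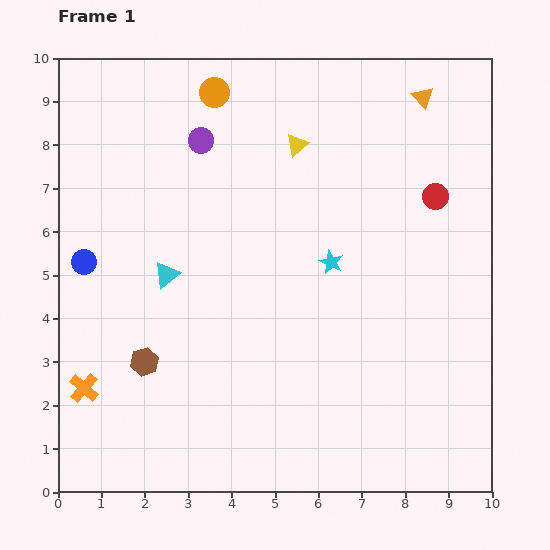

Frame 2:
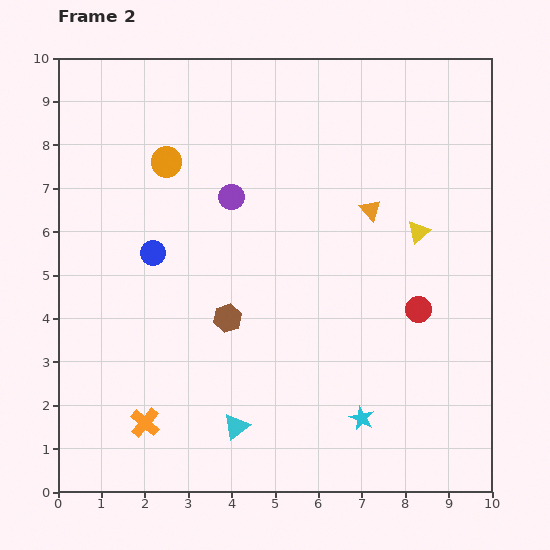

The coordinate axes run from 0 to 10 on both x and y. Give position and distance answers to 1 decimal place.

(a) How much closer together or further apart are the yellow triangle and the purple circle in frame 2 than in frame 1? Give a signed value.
+2.2

Distance in frame 1: 2.2. Distance in frame 2: 4.4.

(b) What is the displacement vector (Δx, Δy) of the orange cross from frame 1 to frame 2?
(1.4, -0.8)

The orange cross was at (0.6, 2.4) in frame 1 and (2.0, 1.6) in frame 2.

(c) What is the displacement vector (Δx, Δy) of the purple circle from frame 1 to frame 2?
(0.7, -1.3)

The purple circle was at (3.3, 8.1) in frame 1 and (4.0, 6.8) in frame 2.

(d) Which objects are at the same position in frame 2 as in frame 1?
none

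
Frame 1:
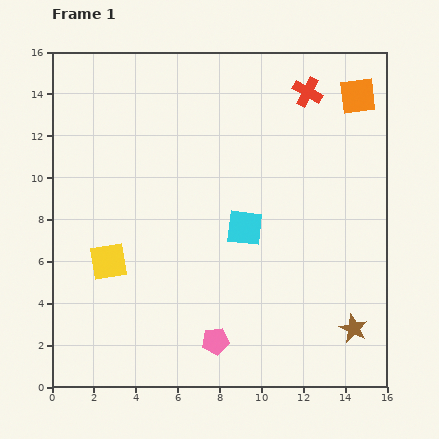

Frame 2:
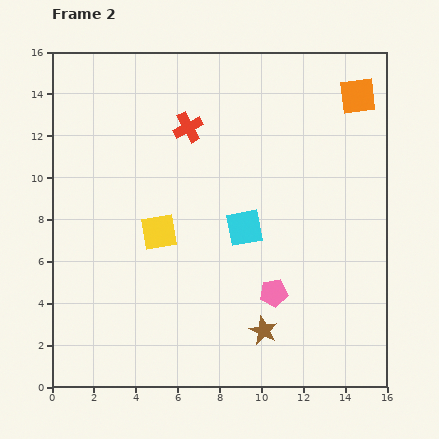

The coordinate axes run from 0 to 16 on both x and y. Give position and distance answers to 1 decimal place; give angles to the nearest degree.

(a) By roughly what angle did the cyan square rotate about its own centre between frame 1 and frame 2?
17° counter-clockwise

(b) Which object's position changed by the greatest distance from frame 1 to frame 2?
the red cross

(moved 5.9; next 4.3)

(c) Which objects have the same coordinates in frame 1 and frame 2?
the orange square, the cyan square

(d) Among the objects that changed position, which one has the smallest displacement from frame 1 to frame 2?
the yellow square

(moved 2.8)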